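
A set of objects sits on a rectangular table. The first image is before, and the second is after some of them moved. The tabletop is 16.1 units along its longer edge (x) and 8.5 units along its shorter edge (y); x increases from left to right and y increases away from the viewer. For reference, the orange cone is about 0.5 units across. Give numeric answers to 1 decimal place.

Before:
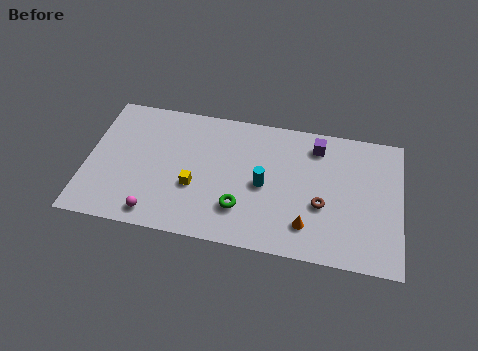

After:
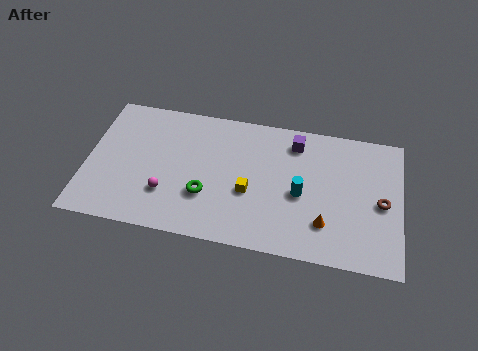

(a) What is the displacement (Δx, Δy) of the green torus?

(-1.8, 0.5)

The green torus started near (8.0, 2.3) and ended near (6.2, 2.8).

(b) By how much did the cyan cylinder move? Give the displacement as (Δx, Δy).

(1.9, -0.2)

From the two frames, the cyan cylinder sits at roughly (9.1, 4.0) before and (11.0, 3.8) after.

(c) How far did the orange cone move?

0.9

From (11.4, 1.9) to (12.3, 2.2), the orange cone covered √(0.9² + 0.3²) ≈ 0.9 units.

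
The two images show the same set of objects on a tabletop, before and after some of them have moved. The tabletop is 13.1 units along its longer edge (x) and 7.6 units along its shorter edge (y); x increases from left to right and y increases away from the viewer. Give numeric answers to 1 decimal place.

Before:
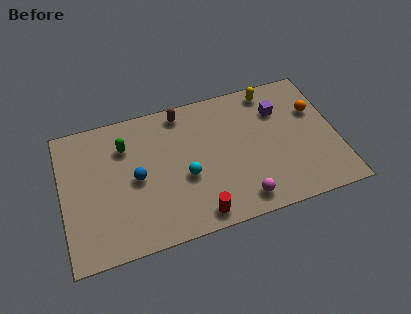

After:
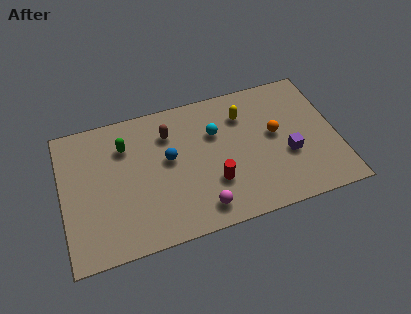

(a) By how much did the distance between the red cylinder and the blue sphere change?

-1.1

They were about 3.9 units apart before and 2.8 after — 1.1 units closer together.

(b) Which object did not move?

the green capsule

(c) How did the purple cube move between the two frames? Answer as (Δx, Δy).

(0.2, -2.6)

The purple cube was at about (10.5, 5.5) and moved to about (10.7, 2.9).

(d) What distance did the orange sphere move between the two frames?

2.2

The orange sphere was near (12.2, 5.0) before and (10.2, 4.2) after, so it travelled √(2.0² + 0.8²) ≈ 2.2 units.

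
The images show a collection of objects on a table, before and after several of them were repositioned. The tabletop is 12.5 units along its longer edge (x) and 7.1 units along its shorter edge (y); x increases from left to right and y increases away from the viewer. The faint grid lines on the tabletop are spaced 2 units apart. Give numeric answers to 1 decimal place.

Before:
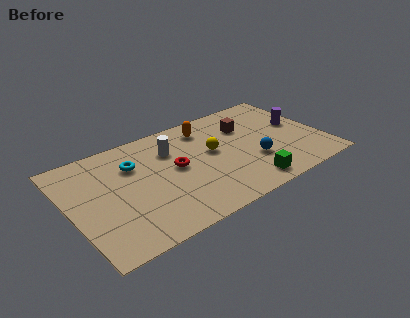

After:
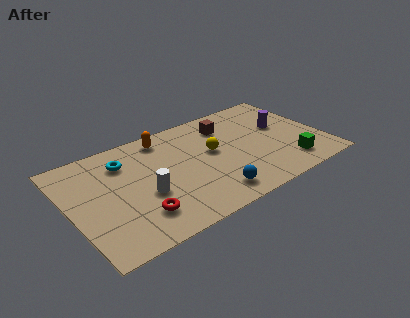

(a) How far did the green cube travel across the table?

2.2

The green cube moved from about (8.3, 1.0) to (10.5, 1.4), a distance of √(2.2² + 0.4²) ≈ 2.2.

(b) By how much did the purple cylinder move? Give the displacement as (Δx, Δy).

(-0.8, 0.2)

From the two frames, the purple cylinder sits at roughly (11.5, 4.0) before and (10.7, 4.2) after.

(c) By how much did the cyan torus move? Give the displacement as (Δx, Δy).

(-0.4, 0.4)

The cyan torus was at about (3.3, 5.0) and moved to about (2.9, 5.4).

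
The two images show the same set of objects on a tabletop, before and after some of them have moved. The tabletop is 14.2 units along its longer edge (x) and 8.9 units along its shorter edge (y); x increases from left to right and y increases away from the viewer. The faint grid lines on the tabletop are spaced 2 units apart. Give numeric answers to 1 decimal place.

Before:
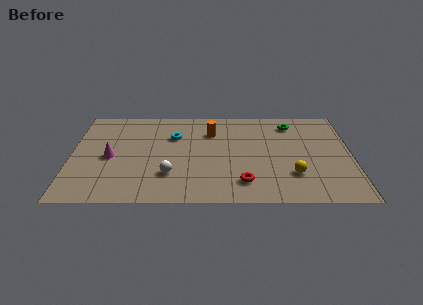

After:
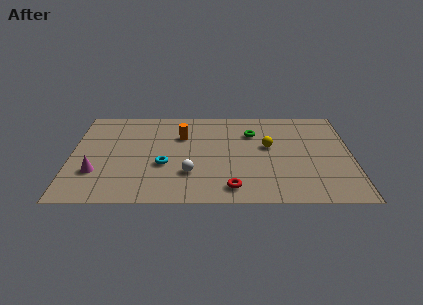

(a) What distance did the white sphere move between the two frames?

1.0

The white sphere moved from about (5.0, 2.5) to (6.0, 2.6), a distance of √(1.0² + 0.1²) ≈ 1.0.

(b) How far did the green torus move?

2.2

The green torus moved from about (11.2, 7.3) to (9.2, 6.4), a distance of √(2.0² + 0.9²) ≈ 2.2.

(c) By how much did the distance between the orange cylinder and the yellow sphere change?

-1.2

They were about 5.7 units apart before and 4.5 after — 1.2 units closer together.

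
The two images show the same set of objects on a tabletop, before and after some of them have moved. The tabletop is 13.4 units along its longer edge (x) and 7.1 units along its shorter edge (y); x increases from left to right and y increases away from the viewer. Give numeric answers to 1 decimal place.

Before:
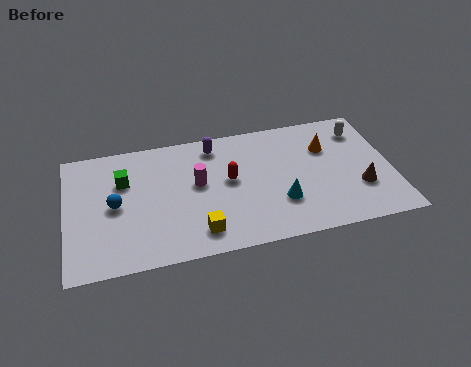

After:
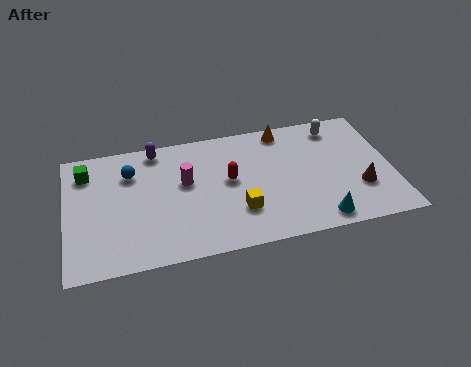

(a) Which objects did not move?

the red capsule and the brown cone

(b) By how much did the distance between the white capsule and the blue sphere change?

-1.9

They were about 10.5 units apart before and 8.6 after — 1.9 units closer together.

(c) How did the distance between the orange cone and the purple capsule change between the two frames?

+0.6

The distance was about 4.7 in the first image and 5.3 in the second, so they moved 0.6 units further apart.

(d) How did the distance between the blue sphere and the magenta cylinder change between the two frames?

-1.0

The distance was about 3.4 in the first image and 2.4 in the second, so they moved 1.0 units closer together.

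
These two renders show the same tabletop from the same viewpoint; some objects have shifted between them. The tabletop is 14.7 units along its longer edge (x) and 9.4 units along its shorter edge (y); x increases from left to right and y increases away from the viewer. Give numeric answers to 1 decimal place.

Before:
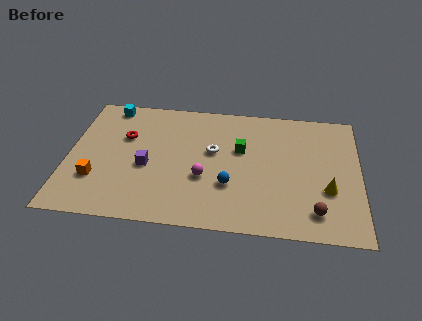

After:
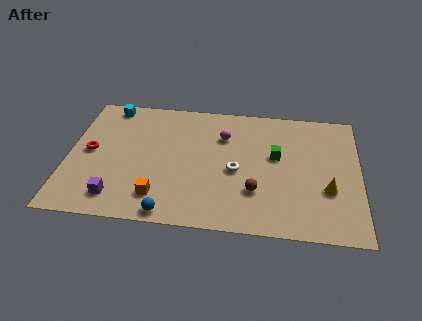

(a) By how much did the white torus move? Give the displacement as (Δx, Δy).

(1.2, -1.3)

The white torus was at about (7.3, 5.5) and moved to about (8.5, 4.2).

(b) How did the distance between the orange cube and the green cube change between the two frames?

-1.0

They were about 7.8 units apart before and 6.8 after — 1.0 units closer together.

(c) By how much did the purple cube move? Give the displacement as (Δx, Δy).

(-1.4, -2.4)

The purple cube started near (4.0, 4.0) and ended near (2.6, 1.6).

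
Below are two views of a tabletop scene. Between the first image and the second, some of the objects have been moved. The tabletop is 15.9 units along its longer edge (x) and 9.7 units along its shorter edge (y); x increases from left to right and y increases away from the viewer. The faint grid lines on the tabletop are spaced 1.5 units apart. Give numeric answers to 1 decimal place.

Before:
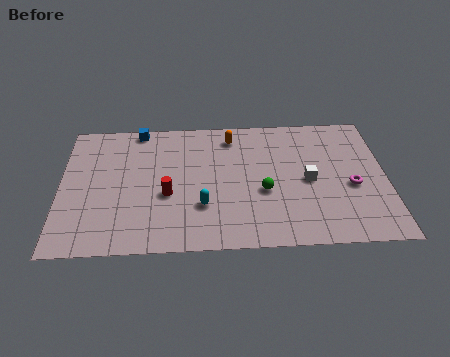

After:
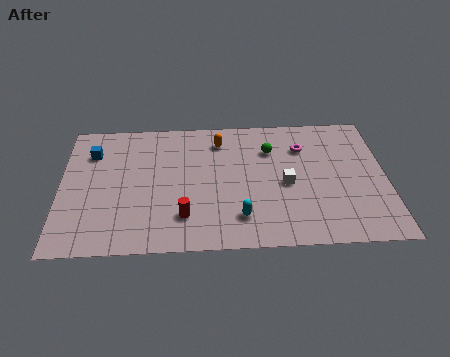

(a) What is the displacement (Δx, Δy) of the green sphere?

(0.4, 3.1)

The green sphere was at about (9.9, 3.9) and moved to about (10.3, 7.0).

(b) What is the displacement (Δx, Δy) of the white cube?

(-1.1, -0.2)

From the two frames, the white cube sits at roughly (12.1, 4.6) before and (11.0, 4.4) after.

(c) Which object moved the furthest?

the magenta torus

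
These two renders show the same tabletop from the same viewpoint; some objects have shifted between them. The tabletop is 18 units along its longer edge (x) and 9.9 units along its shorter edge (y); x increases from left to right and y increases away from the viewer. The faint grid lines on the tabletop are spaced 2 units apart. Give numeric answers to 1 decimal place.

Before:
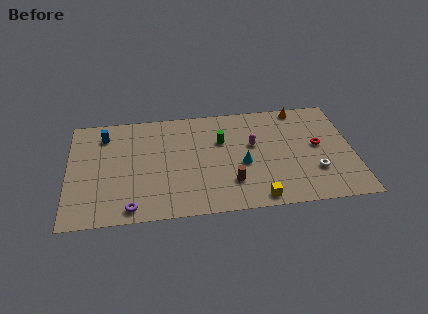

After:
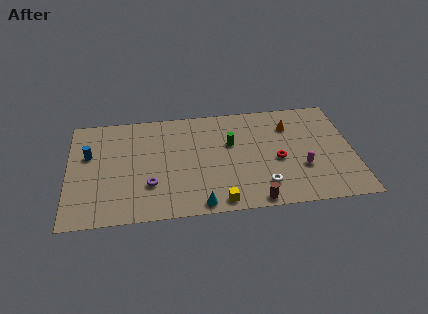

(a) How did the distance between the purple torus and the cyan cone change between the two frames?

-4.0

Before: roughly 7.7 units apart; after: 3.7. That's 4.0 units closer together.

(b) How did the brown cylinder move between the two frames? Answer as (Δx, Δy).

(1.4, -1.8)

From the two frames, the brown cylinder sits at roughly (10.2, 2.6) before and (11.6, 0.8) after.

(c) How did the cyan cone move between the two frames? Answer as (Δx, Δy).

(-2.8, -3.3)

The cyan cone started near (11.0, 4.2) and ended near (8.2, 0.9).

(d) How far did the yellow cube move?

2.4

The yellow cube moved from about (11.8, 1.0) to (9.4, 1.0), a distance of √(2.4² + 0.0²) ≈ 2.4.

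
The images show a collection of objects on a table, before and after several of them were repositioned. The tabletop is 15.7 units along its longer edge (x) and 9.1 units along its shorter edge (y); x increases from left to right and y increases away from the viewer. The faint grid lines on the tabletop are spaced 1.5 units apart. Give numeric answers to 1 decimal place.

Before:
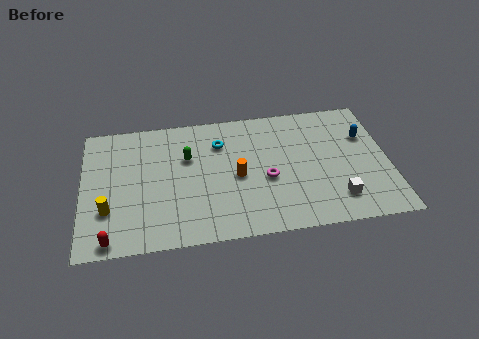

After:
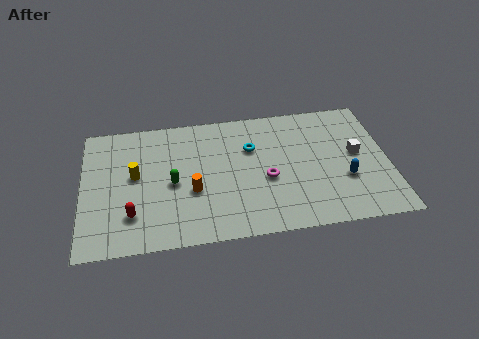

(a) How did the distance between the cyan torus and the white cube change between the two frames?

-2.0

The distance was about 7.5 in the first image and 5.5 in the second, so they moved 2.0 units closer together.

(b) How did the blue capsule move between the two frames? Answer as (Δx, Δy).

(-1.2, -2.9)

The blue capsule started near (14.6, 6.1) and ended near (13.4, 3.2).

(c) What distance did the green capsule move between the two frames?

1.9

The green capsule moved from about (5.4, 5.9) to (4.6, 4.2), a distance of √(0.8² + 1.7²) ≈ 1.9.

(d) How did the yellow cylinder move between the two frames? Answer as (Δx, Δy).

(1.4, 2.2)

The yellow cylinder was at about (1.3, 2.8) and moved to about (2.7, 5.0).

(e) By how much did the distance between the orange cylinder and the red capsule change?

-4.0

They were about 7.3 units apart before and 3.3 after — 4.0 units closer together.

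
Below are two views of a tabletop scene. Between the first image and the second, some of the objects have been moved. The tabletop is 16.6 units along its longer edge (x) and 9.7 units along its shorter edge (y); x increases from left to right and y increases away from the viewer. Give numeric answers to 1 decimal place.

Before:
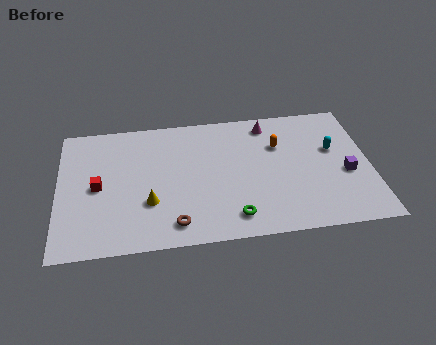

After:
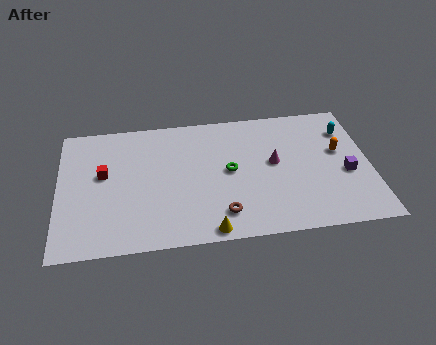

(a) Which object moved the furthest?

the yellow cone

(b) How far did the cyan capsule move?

1.6

The cyan capsule moved from about (14.7, 5.9) to (15.5, 7.3), a distance of √(0.8² + 1.4²) ≈ 1.6.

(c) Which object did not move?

the purple cube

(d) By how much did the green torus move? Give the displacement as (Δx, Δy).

(-0.1, 3.4)

The green torus started near (9.2, 1.6) and ended near (9.1, 5.0).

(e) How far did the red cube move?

0.9

The red cube was near (2.1, 4.7) before and (2.4, 5.6) after, so it travelled √(0.3² + 0.9²) ≈ 0.9 units.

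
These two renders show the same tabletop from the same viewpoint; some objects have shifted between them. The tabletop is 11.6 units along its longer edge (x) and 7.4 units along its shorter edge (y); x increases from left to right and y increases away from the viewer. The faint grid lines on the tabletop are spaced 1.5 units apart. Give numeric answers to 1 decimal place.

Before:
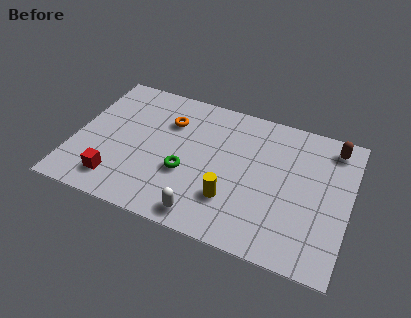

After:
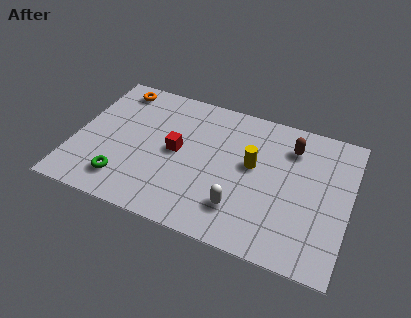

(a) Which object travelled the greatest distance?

the red cube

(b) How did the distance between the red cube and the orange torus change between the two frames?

-0.4

Before: roughly 4.3 units apart; after: 3.9. That's 0.4 units closer together.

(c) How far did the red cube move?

3.3

The red cube moved from about (2.0, 1.4) to (4.3, 3.8), a distance of √(2.3² + 2.4²) ≈ 3.3.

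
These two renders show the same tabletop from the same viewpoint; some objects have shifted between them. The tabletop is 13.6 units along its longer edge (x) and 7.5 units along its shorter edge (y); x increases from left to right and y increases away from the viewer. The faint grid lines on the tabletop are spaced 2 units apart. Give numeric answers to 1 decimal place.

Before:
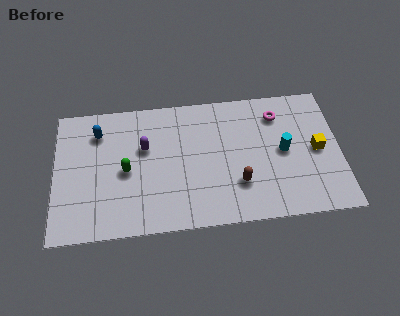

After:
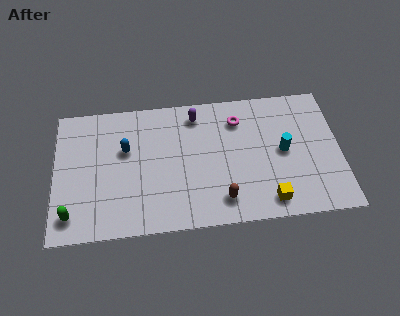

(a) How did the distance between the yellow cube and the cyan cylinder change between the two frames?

+1.2

The distance was about 1.6 in the first image and 2.8 in the second, so they moved 1.2 units further apart.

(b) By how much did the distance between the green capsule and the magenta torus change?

+1.5

Before: roughly 7.7 units apart; after: 9.2. That's 1.5 units further apart.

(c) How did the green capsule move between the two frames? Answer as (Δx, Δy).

(-2.6, -2.2)

From the two frames, the green capsule sits at roughly (3.4, 3.5) before and (0.8, 1.3) after.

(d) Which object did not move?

the cyan cylinder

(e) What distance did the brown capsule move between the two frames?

1.1

From (8.7, 2.2) to (7.9, 1.4), the brown capsule covered √(0.8² + 0.8²) ≈ 1.1 units.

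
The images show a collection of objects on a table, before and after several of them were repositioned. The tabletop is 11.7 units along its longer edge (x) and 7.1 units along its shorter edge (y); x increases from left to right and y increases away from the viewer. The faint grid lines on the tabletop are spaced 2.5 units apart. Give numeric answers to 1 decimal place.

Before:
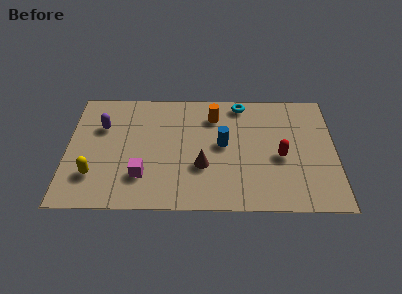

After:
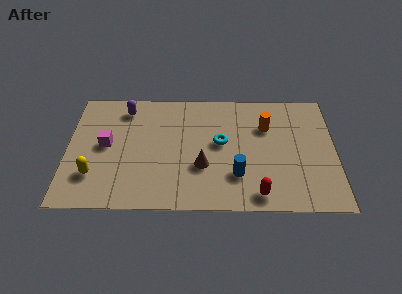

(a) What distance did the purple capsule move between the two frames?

1.5

From (1.5, 4.8) to (2.5, 5.9), the purple capsule covered √(1.0² + 1.1²) ≈ 1.5 units.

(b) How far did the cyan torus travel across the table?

2.6

The cyan torus was near (7.6, 6.3) before and (6.7, 3.9) after, so it travelled √(0.9² + 2.4²) ≈ 2.6 units.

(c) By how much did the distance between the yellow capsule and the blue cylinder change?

+0.3

Before: roughly 5.9 units apart; after: 6.2. That's 0.3 units further apart.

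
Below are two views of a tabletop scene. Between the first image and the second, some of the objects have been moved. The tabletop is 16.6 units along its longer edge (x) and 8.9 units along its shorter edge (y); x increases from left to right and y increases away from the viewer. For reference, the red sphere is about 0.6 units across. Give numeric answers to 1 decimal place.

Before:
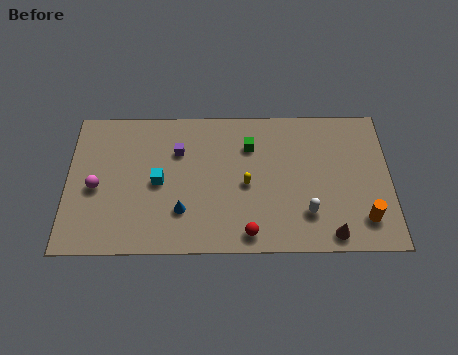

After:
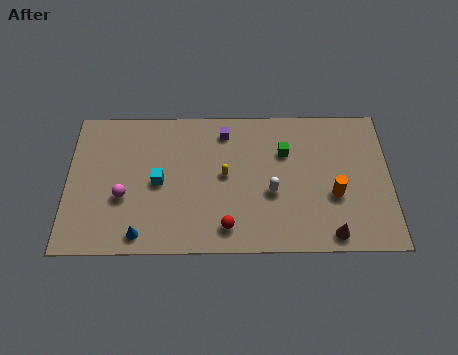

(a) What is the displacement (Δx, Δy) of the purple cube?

(2.4, 1.2)

The purple cube started near (5.7, 6.2) and ended near (8.1, 7.4).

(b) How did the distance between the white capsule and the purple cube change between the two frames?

-3.2

They were about 7.7 units apart before and 4.5 after — 3.2 units closer together.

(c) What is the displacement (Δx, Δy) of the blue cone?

(-2.1, -1.4)

From the two frames, the blue cone sits at roughly (5.9, 2.5) before and (3.8, 1.1) after.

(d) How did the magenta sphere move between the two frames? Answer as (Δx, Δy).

(1.4, -0.6)

The magenta sphere was at about (1.5, 4.0) and moved to about (2.9, 3.4).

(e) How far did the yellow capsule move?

1.3

From (9.2, 4.1) to (8.1, 4.7), the yellow capsule covered √(1.1² + 0.6²) ≈ 1.3 units.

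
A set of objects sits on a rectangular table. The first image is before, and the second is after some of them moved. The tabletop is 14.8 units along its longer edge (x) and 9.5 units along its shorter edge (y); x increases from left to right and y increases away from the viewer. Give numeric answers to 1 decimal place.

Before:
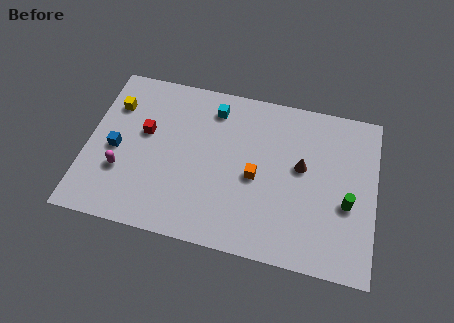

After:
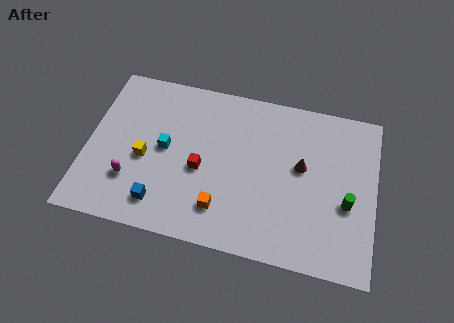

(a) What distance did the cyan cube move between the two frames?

3.7

From (6.3, 7.8) to (4.0, 4.9), the cyan cube covered √(2.3² + 2.9²) ≈ 3.7 units.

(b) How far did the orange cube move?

2.7

From (8.7, 4.3) to (7.1, 2.1), the orange cube covered √(1.6² + 2.2²) ≈ 2.7 units.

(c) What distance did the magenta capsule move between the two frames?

0.6

From (1.9, 3.1) to (2.4, 2.7), the magenta capsule covered √(0.5² + 0.4²) ≈ 0.6 units.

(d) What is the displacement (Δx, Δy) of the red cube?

(3.0, -1.5)

The red cube was at about (2.9, 5.6) and moved to about (5.9, 4.1).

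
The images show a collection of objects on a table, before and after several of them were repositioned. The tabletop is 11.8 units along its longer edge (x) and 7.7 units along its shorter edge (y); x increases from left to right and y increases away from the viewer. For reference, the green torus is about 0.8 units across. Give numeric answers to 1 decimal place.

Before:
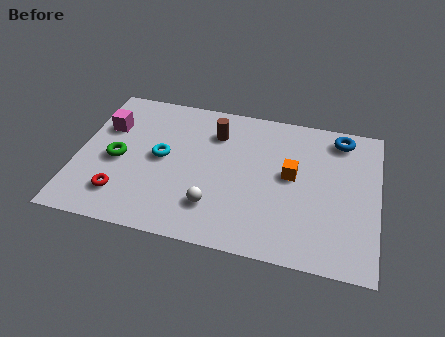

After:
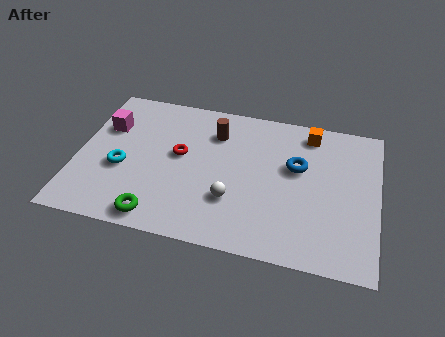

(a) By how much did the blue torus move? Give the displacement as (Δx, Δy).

(-1.6, -1.9)

The blue torus was at about (10.2, 6.6) and moved to about (8.6, 4.7).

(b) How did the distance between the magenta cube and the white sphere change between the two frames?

+0.3

Before: roughly 5.6 units apart; after: 5.9. That's 0.3 units further apart.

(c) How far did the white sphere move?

0.9

The white sphere moved from about (5.5, 1.9) to (6.2, 2.4), a distance of √(0.7² + 0.5²) ≈ 0.9.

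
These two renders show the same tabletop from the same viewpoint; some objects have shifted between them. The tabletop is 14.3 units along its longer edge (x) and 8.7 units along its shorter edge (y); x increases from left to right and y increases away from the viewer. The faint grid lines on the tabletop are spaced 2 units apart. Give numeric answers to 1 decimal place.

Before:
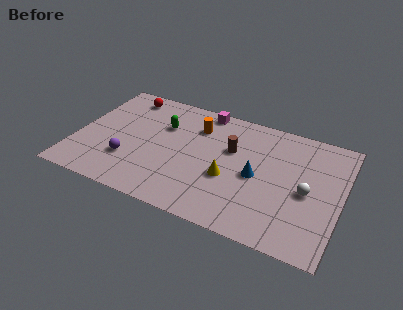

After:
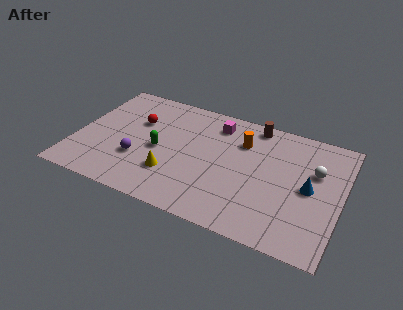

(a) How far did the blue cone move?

2.8

From (9.8, 4.1) to (12.6, 4.3), the blue cone covered √(2.8² + 0.2²) ≈ 2.8 units.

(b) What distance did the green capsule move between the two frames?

1.9

From (4.5, 5.9) to (4.5, 4.0), the green capsule covered √(0.0² + 1.9²) ≈ 1.9 units.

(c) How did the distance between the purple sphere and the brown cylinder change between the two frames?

+1.6

The distance was about 6.0 in the first image and 7.6 in the second, so they moved 1.6 units further apart.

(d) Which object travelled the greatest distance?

the yellow cone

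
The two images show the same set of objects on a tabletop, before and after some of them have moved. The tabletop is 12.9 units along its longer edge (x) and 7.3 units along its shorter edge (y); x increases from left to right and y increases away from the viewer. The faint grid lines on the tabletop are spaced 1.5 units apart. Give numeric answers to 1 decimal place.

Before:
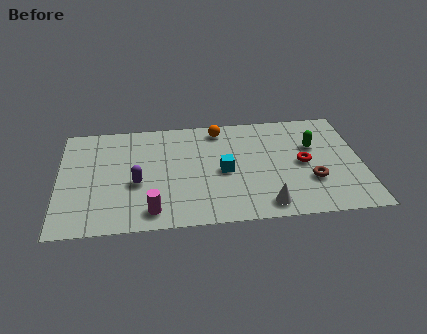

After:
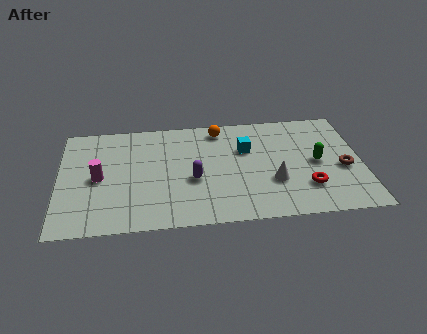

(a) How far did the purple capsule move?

2.4

The purple capsule was near (3.3, 3.0) before and (5.7, 3.0) after, so it travelled √(2.4² + 0.0²) ≈ 2.4 units.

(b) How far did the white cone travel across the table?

1.6

The white cone was near (8.7, 1.0) before and (9.1, 2.5) after, so it travelled √(0.4² + 1.5²) ≈ 1.6 units.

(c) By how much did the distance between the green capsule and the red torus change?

+0.5

They were about 1.2 units apart before and 1.7 after — 0.5 units further apart.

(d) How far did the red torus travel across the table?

1.6

From (10.4, 3.6) to (10.5, 2.0), the red torus covered √(0.1² + 1.6²) ≈ 1.6 units.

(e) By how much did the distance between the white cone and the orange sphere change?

-1.2

Before: roughly 5.6 units apart; after: 4.4. That's 1.2 units closer together.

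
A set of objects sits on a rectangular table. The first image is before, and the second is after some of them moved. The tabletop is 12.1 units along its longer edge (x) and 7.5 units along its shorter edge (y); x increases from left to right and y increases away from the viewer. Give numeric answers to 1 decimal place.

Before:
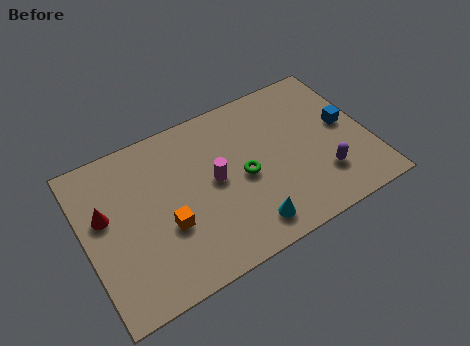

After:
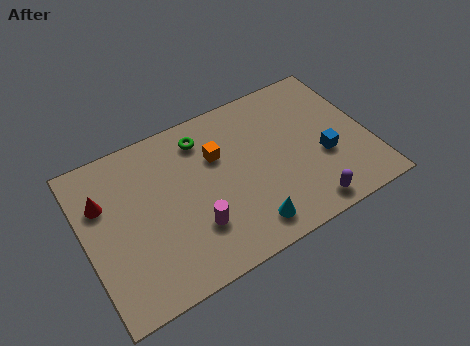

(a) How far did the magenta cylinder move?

2.0

From (5.5, 3.9) to (4.4, 2.2), the magenta cylinder covered √(1.1² + 1.7²) ≈ 2.0 units.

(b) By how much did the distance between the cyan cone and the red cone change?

+0.3

They were about 6.5 units apart before and 6.8 after — 0.3 units further apart.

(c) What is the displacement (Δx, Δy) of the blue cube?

(-1.1, -1.1)

From the two frames, the blue cube sits at roughly (11.2, 4.0) before and (10.1, 2.9) after.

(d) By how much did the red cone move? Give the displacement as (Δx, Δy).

(0.0, 0.6)

The red cone started near (0.9, 4.5) and ended near (0.9, 5.1).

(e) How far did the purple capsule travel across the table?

1.4

The purple capsule was near (9.9, 2.0) before and (9.0, 0.9) after, so it travelled √(0.9² + 1.1²) ≈ 1.4 units.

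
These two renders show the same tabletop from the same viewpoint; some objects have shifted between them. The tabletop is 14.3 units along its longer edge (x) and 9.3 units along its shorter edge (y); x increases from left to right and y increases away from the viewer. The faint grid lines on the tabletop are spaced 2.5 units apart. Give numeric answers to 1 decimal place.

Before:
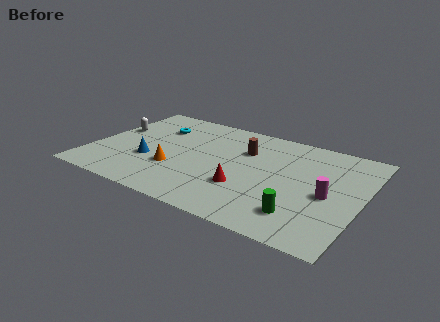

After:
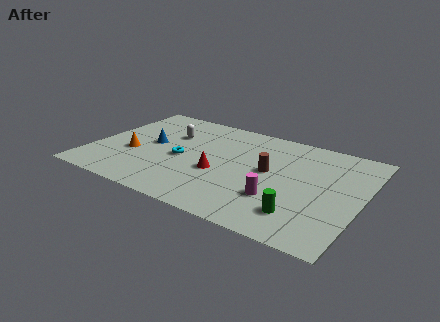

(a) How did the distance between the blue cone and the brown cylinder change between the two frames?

+0.8

The distance was about 5.6 in the first image and 6.4 in the second, so they moved 0.8 units further apart.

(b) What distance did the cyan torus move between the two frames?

3.1

The cyan torus moved from about (3.0, 6.7) to (4.8, 4.2), a distance of √(1.8² + 2.5²) ≈ 3.1.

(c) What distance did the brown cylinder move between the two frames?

2.1

The brown cylinder moved from about (7.9, 6.4) to (9.4, 5.0), a distance of √(1.5² + 1.4²) ≈ 2.1.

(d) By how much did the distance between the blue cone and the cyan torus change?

-1.5

Before: roughly 3.4 units apart; after: 1.9. That's 1.5 units closer together.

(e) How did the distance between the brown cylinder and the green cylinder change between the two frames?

-2.0

They were about 5.7 units apart before and 3.7 after — 2.0 units closer together.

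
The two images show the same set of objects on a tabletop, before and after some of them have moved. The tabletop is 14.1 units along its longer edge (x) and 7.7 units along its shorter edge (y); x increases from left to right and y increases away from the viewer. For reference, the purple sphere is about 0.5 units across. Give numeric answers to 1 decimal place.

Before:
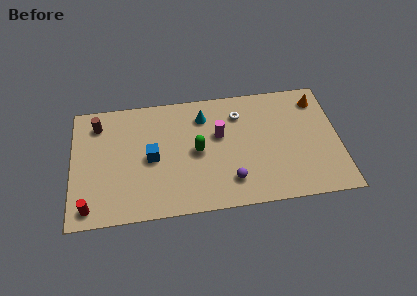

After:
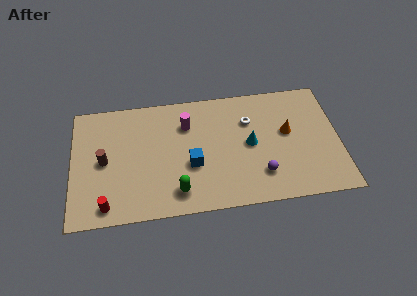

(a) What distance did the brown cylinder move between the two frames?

2.4

The brown cylinder moved from about (1.4, 6.2) to (1.7, 3.8), a distance of √(0.3² + 2.4²) ≈ 2.4.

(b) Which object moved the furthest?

the cyan cone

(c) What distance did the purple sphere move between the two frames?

1.6

From (8.3, 1.7) to (9.9, 1.9), the purple sphere covered √(1.6² + 0.2²) ≈ 1.6 units.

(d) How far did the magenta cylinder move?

1.9

The magenta cylinder moved from about (7.8, 4.7) to (6.1, 5.6), a distance of √(1.7² + 0.9²) ≈ 1.9.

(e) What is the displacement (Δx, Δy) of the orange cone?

(-1.7, -1.9)

From the two frames, the orange cone sits at roughly (13.1, 6.3) before and (11.4, 4.4) after.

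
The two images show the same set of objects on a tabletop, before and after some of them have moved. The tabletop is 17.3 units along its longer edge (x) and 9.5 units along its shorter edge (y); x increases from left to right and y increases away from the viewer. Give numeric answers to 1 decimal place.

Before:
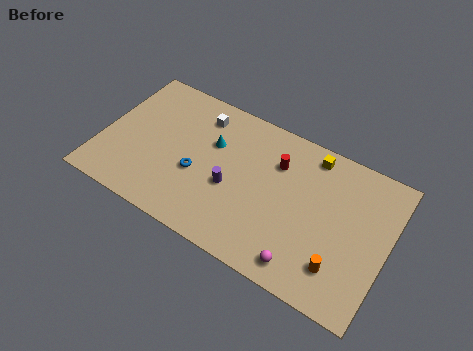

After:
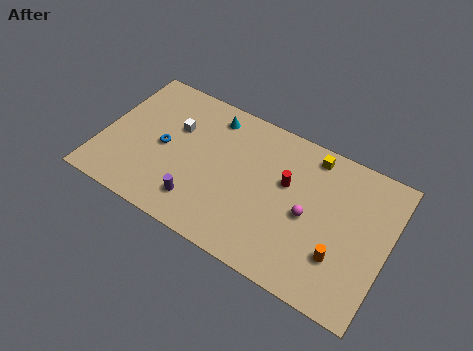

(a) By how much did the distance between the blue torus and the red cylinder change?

+2.1

Before: roughly 5.4 units apart; after: 7.5. That's 2.1 units further apart.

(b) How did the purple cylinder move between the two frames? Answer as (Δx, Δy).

(-1.7, -1.9)

From the two frames, the purple cylinder sits at roughly (8.0, 3.9) before and (6.3, 2.0) after.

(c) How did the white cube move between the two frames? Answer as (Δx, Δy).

(-1.3, -1.5)

From the two frames, the white cube sits at roughly (5.5, 7.7) before and (4.2, 6.2) after.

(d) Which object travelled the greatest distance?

the magenta sphere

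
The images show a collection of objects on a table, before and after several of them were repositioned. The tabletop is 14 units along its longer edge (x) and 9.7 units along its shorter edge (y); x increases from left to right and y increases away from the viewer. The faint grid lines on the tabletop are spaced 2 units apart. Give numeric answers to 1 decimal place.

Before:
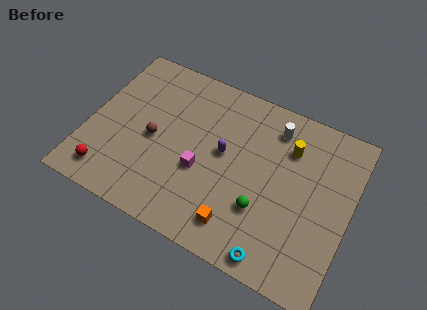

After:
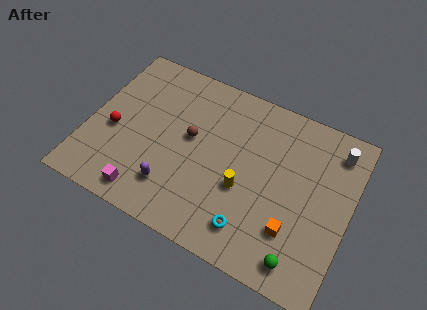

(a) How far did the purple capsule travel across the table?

3.9

The purple capsule was near (7.2, 5.3) before and (4.9, 2.2) after, so it travelled √(2.3² + 3.1²) ≈ 3.9 units.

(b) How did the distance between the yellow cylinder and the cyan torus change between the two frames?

-4.1

The distance was about 6.2 in the first image and 2.1 in the second, so they moved 4.1 units closer together.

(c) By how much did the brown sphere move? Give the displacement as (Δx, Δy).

(1.9, 0.9)

From the two frames, the brown sphere sits at roughly (3.5, 4.5) before and (5.4, 5.4) after.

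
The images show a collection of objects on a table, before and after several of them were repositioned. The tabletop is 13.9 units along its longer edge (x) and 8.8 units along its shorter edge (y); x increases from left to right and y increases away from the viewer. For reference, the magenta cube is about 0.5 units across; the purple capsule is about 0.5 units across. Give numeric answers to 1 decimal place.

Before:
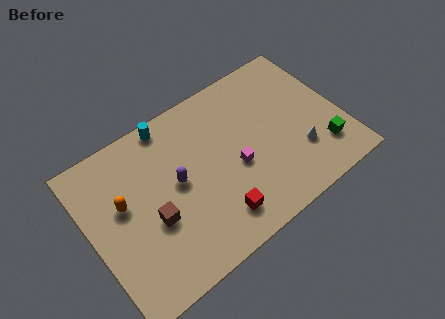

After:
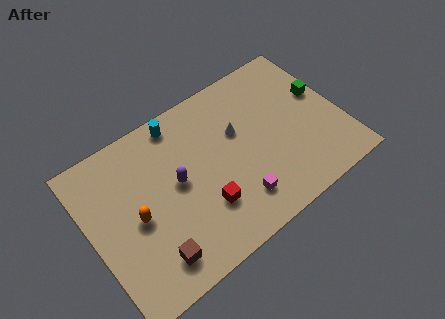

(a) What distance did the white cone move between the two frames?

4.1

The white cone moved from about (11.3, 2.6) to (8.4, 5.5), a distance of √(2.9² + 2.9²) ≈ 4.1.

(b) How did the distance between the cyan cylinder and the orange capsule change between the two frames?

+0.6

The distance was about 4.2 in the first image and 4.8 in the second, so they moved 0.6 units further apart.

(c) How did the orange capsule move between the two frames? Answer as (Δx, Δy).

(0.5, -1.1)

The orange capsule was at about (1.9, 5.2) and moved to about (2.4, 4.1).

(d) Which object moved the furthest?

the white cone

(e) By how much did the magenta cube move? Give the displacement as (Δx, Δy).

(-0.3, -1.8)

From the two frames, the magenta cube sits at roughly (7.9, 3.7) before and (7.6, 1.9) after.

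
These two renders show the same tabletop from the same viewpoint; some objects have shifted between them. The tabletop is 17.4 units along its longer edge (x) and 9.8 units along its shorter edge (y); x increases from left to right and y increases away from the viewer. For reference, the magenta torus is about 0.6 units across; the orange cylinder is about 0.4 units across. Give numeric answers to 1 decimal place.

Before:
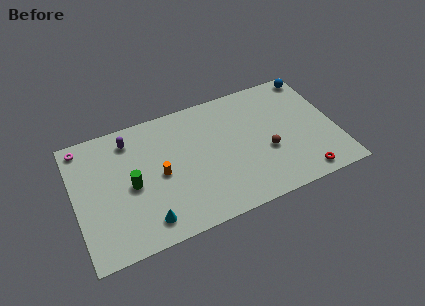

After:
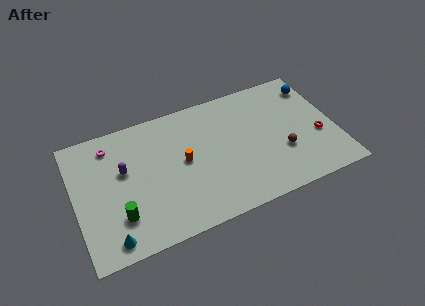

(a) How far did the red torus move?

3.0

The red torus was near (14.8, 1.1) before and (16.2, 3.8) after, so it travelled √(1.4² + 2.7²) ≈ 3.0 units.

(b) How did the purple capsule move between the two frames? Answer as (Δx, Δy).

(-0.6, -2.2)

The purple capsule was at about (3.9, 8.1) and moved to about (3.3, 5.9).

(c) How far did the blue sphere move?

0.9

From (16.5, 8.8) to (16.5, 7.9), the blue sphere covered √(0.0² + 0.9²) ≈ 0.9 units.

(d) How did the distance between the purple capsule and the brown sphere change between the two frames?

+0.9

The distance was about 9.8 in the first image and 10.7 in the second, so they moved 0.9 units further apart.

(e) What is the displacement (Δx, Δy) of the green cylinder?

(-1.0, -2.0)

The green cylinder started near (3.7, 4.6) and ended near (2.7, 2.6).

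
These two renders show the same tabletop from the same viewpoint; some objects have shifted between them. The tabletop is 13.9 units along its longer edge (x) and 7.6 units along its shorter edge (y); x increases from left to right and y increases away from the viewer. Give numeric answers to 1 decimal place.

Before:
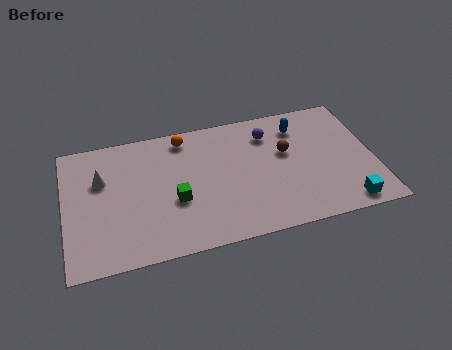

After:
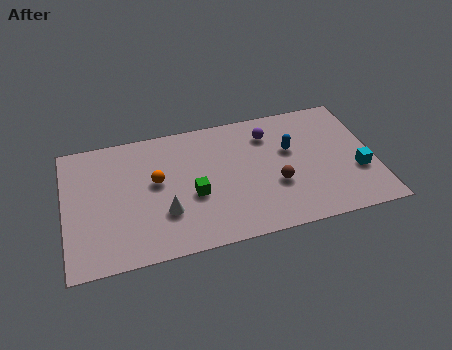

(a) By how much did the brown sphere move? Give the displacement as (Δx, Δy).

(-0.6, -1.8)

The brown sphere started near (10.0, 4.6) and ended near (9.4, 2.8).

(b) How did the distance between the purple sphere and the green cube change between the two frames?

-0.7

They were about 5.3 units apart before and 4.6 after — 0.7 units closer together.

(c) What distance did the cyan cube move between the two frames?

1.9

From (12.4, 0.9) to (13.1, 2.7), the cyan cube covered √(0.7² + 1.8²) ≈ 1.9 units.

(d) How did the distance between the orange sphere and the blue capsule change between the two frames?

+0.9

The distance was about 5.2 in the first image and 6.1 in the second, so they moved 0.9 units further apart.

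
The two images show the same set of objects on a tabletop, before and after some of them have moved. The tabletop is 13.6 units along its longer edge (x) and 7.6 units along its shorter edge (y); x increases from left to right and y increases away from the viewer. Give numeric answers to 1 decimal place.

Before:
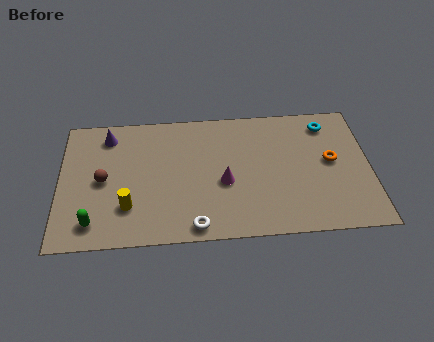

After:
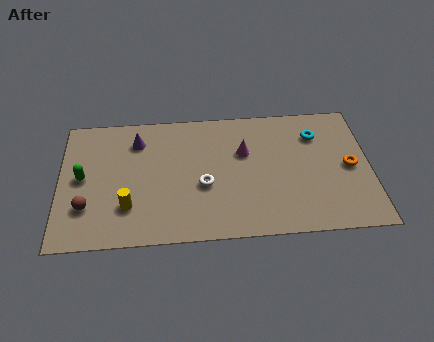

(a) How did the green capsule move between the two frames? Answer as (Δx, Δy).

(-0.5, 2.6)

The green capsule started near (1.5, 1.3) and ended near (1.0, 3.9).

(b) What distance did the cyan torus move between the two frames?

0.8

The cyan torus moved from about (11.8, 6.3) to (11.3, 5.7), a distance of √(0.5² + 0.6²) ≈ 0.8.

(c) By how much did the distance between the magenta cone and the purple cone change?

-1.2

The distance was about 6.0 in the first image and 4.8 in the second, so they moved 1.2 units closer together.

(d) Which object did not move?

the yellow cylinder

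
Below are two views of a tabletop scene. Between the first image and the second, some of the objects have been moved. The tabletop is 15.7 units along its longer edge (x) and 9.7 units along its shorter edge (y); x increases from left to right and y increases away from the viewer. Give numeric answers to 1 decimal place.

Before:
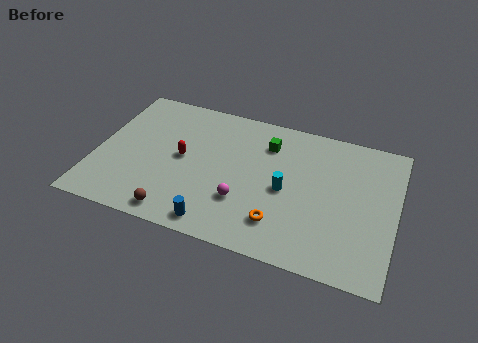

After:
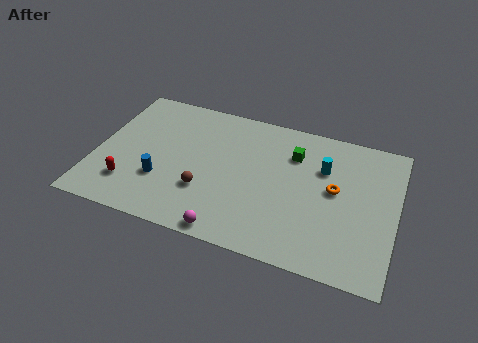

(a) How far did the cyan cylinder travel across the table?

2.8

The cyan cylinder moved from about (10.0, 4.5) to (11.8, 6.6), a distance of √(1.8² + 2.1²) ≈ 2.8.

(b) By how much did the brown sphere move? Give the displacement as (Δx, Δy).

(1.3, 2.0)

The brown sphere started near (4.6, 1.1) and ended near (5.9, 3.1).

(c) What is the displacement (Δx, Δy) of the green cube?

(1.4, -0.3)

The green cube was at about (8.8, 7.4) and moved to about (10.2, 7.1).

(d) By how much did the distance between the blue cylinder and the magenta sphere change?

+2.2

They were about 2.2 units apart before and 4.4 after — 2.2 units further apart.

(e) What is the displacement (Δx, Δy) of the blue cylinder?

(-3.1, 2.0)

From the two frames, the blue cylinder sits at roughly (6.7, 1.1) before and (3.6, 3.1) after.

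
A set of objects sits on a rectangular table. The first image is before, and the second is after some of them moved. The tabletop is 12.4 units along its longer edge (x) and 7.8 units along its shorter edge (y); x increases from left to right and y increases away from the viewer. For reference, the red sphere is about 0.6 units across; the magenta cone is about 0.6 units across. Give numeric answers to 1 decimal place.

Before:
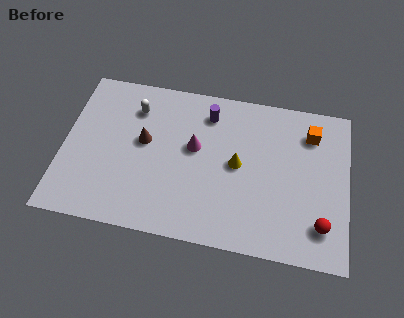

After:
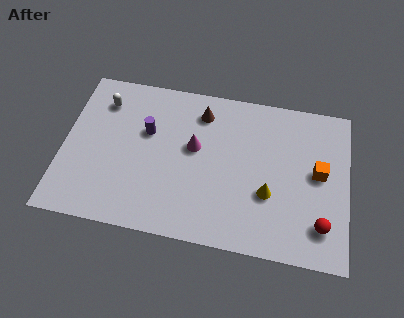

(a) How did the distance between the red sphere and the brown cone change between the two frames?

-1.2

They were about 8.3 units apart before and 7.1 after — 1.2 units closer together.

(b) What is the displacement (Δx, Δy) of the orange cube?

(0.4, -1.9)

The orange cube was at about (10.7, 6.1) and moved to about (11.1, 4.2).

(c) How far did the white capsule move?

1.4

From (3.0, 6.0) to (1.6, 6.1), the white capsule covered √(1.4² + 0.1²) ≈ 1.4 units.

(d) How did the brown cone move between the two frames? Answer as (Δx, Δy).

(2.4, 1.9)

From the two frames, the brown cone sits at roughly (3.5, 4.4) before and (5.9, 6.3) after.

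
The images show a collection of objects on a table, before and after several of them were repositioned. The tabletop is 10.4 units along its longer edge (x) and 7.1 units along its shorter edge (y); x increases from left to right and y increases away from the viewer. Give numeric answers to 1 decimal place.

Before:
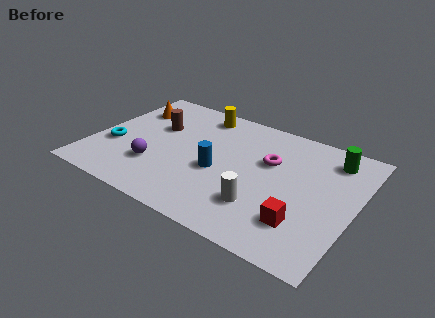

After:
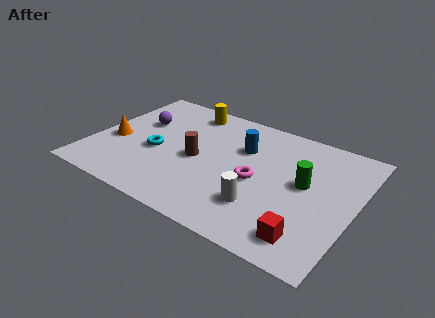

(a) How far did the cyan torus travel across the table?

1.7

The cyan torus was near (0.9, 2.6) before and (2.6, 3.0) after, so it travelled √(1.7² + 0.4²) ≈ 1.7 units.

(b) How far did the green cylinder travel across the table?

2.1

From (9.2, 5.8) to (8.4, 3.9), the green cylinder covered √(0.8² + 1.9²) ≈ 2.1 units.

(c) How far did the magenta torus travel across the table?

1.3

The magenta torus was near (6.9, 4.5) before and (6.6, 3.2) after, so it travelled √(0.3² + 1.3²) ≈ 1.3 units.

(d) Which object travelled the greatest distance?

the purple sphere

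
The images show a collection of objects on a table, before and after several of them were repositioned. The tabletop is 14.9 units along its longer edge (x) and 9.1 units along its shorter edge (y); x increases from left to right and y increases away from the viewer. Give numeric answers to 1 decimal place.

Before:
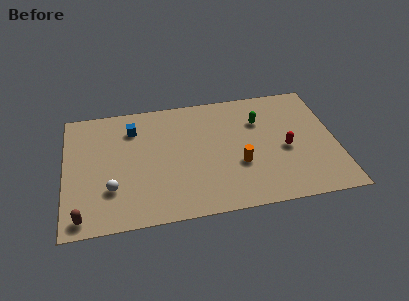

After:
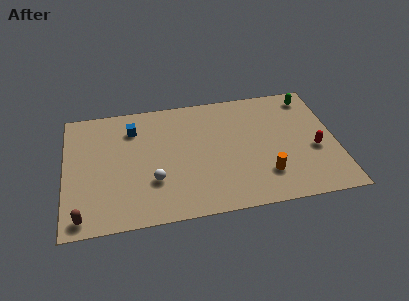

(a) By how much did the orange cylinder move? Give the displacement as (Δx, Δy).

(1.4, -1.0)

The orange cylinder started near (9.5, 3.3) and ended near (10.9, 2.3).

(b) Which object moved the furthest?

the green capsule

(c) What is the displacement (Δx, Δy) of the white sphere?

(2.3, 0.2)

From the two frames, the white sphere sits at roughly (2.5, 2.7) before and (4.8, 2.9) after.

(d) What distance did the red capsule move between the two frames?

1.6

The red capsule moved from about (12.1, 4.0) to (13.7, 3.7), a distance of √(1.6² + 0.3²) ≈ 1.6.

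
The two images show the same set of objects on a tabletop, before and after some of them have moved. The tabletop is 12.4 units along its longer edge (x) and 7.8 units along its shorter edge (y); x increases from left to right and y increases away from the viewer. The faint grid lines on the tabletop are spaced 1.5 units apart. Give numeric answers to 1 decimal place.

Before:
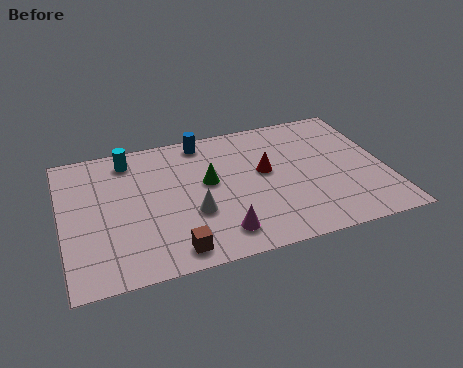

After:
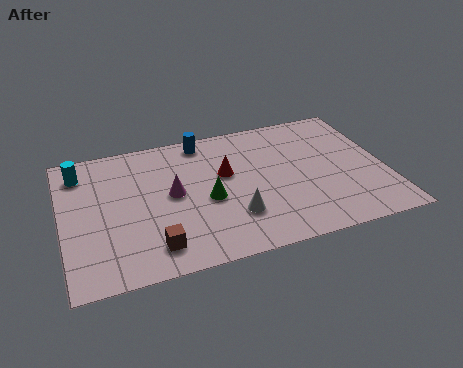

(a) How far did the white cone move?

1.6

The white cone moved from about (4.9, 2.8) to (6.4, 2.2), a distance of √(1.5² + 0.6²) ≈ 1.6.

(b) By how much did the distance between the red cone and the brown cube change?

-0.6

They were about 5.1 units apart before and 4.5 after — 0.6 units closer together.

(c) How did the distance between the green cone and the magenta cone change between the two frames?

-1.5

The distance was about 3.0 in the first image and 1.5 in the second, so they moved 1.5 units closer together.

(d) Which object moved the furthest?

the magenta cone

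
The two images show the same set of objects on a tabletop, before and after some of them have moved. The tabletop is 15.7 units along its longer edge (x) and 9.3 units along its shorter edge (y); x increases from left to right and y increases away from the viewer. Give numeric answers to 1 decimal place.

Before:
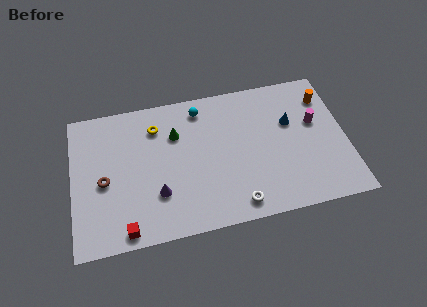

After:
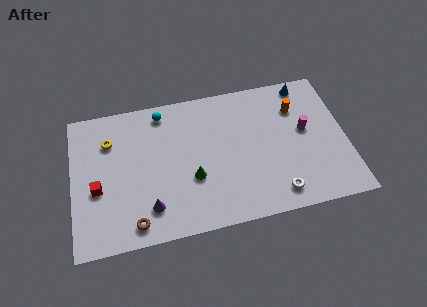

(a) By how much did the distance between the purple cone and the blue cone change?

+2.8

They were about 8.4 units apart before and 11.2 after — 2.8 units further apart.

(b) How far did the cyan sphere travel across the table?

2.2

From (7.5, 7.9) to (5.3, 8.1), the cyan sphere covered √(2.2² + 0.2²) ≈ 2.2 units.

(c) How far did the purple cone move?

0.9

The purple cone moved from about (4.8, 2.8) to (4.3, 2.0), a distance of √(0.5² + 0.8²) ≈ 0.9.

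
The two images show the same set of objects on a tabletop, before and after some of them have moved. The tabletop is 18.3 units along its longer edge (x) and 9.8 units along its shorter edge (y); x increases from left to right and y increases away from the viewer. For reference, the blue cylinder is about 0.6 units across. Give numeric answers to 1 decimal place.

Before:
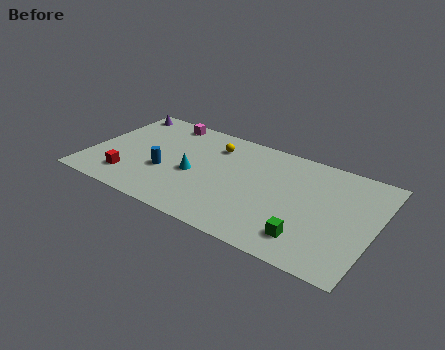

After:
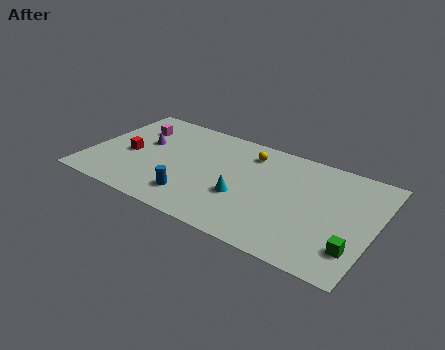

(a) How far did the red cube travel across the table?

2.3

From (2.9, 2.1) to (2.5, 4.4), the red cube covered √(0.4² + 2.3²) ≈ 2.3 units.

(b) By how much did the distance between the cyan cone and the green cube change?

-0.7

Before: roughly 8.0 units apart; after: 7.3. That's 0.7 units closer together.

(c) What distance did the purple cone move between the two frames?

3.4

The purple cone was near (1.1, 8.6) before and (3.2, 5.9) after, so it travelled √(2.1² + 2.7²) ≈ 3.4 units.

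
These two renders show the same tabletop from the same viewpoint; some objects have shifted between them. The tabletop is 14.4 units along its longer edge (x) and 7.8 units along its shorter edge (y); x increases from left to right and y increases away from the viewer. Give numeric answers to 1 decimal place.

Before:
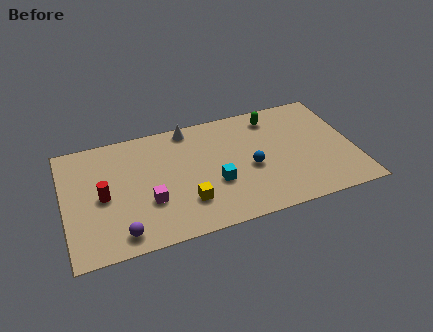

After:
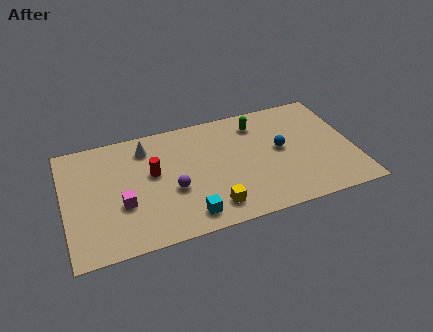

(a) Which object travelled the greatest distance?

the purple sphere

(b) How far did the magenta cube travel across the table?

1.3

From (4.1, 2.7) to (2.8, 2.9), the magenta cube covered √(1.3² + 0.2²) ≈ 1.3 units.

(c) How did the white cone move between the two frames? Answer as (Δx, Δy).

(-2.2, -0.7)

The white cone was at about (6.4, 7.0) and moved to about (4.2, 6.3).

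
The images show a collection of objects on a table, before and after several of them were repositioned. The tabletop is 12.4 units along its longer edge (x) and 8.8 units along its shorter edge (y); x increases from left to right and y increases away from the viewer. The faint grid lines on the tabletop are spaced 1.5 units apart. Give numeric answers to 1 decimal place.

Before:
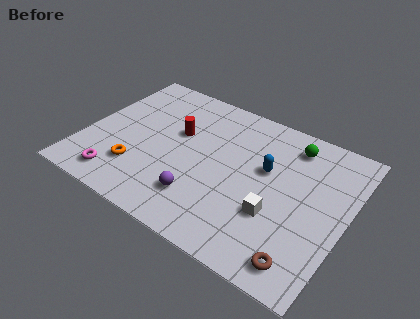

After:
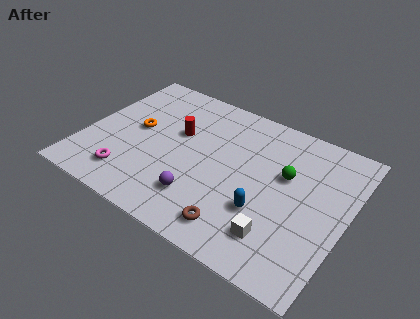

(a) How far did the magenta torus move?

0.6

The magenta torus moved from about (2.1, 1.3) to (2.5, 1.7), a distance of √(0.4² + 0.4²) ≈ 0.6.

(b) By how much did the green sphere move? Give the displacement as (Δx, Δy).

(0.0, -1.9)

The green sphere started near (9.4, 7.3) and ended near (9.4, 5.4).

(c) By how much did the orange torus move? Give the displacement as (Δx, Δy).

(-0.5, 2.4)

The orange torus was at about (2.8, 2.3) and moved to about (2.3, 4.7).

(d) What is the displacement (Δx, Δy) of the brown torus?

(-3.1, 0.2)

The brown torus started near (10.9, 1.2) and ended near (7.8, 1.4).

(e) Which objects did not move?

the red cylinder and the purple sphere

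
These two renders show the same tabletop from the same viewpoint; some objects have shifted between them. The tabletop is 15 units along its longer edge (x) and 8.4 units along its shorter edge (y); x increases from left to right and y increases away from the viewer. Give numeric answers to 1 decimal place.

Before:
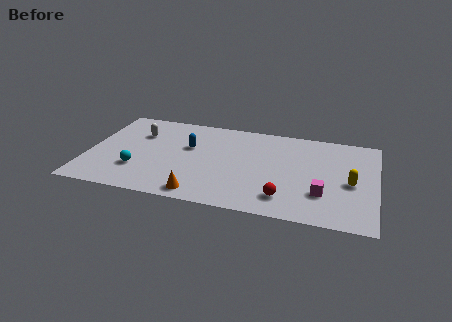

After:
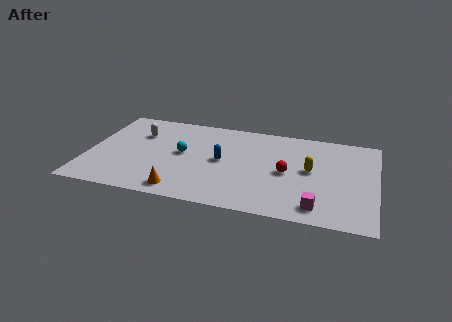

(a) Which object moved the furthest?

the cyan sphere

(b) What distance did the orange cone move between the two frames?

1.0

The orange cone moved from about (6.1, 1.0) to (5.1, 1.1), a distance of √(1.0² + 0.1²) ≈ 1.0.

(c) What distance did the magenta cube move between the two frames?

1.2

The magenta cube was near (12.3, 2.5) before and (12.1, 1.3) after, so it travelled √(0.2² + 1.2²) ≈ 1.2 units.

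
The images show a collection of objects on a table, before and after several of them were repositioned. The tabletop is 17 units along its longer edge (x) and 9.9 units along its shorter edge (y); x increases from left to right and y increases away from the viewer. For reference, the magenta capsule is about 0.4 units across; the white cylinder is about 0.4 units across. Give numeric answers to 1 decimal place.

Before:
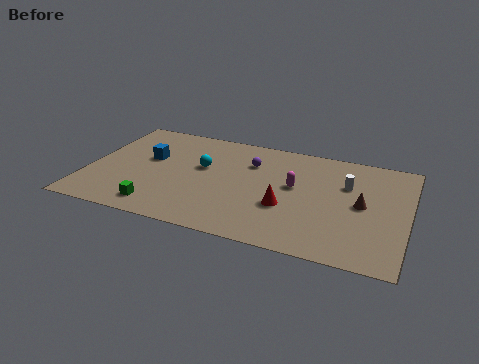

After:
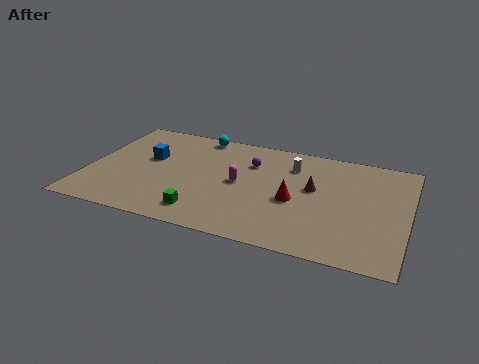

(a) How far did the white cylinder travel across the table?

3.1

From (13.7, 6.6) to (10.7, 7.5), the white cylinder covered √(3.0² + 0.9²) ≈ 3.1 units.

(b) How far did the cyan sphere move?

3.1

The cyan sphere was near (6.0, 5.9) before and (5.5, 9.0) after, so it travelled √(0.5² + 3.1²) ≈ 3.1 units.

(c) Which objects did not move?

the purple sphere and the blue cube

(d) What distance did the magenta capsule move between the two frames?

3.0

The magenta capsule moved from about (11.0, 5.6) to (8.1, 5.0), a distance of √(2.9² + 0.6²) ≈ 3.0.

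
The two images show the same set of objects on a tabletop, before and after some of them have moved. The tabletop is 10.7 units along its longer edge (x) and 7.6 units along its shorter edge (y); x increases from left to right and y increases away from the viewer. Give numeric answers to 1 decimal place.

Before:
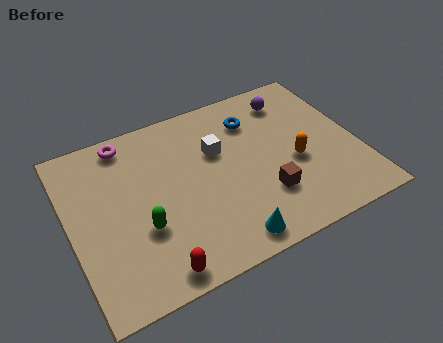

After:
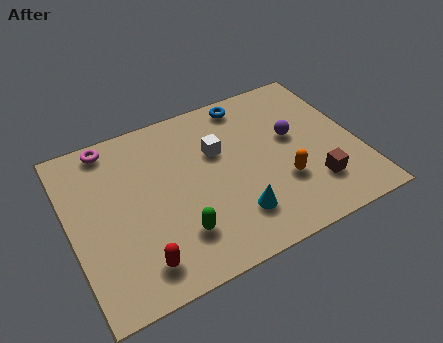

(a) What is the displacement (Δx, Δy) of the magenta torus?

(-0.6, 0.1)

The magenta torus was at about (2.4, 6.7) and moved to about (1.8, 6.8).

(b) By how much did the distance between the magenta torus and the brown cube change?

+2.1

The distance was about 6.4 in the first image and 8.5 in the second, so they moved 2.1 units further apart.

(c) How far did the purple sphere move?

1.8

The purple sphere moved from about (8.6, 6.2) to (8.4, 4.4), a distance of √(0.2² + 1.8²) ≈ 1.8.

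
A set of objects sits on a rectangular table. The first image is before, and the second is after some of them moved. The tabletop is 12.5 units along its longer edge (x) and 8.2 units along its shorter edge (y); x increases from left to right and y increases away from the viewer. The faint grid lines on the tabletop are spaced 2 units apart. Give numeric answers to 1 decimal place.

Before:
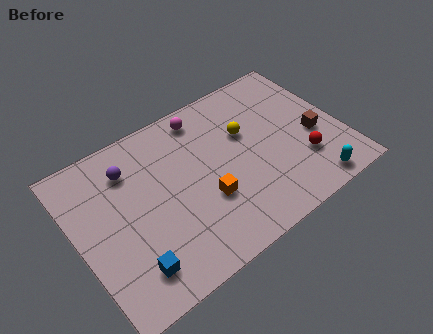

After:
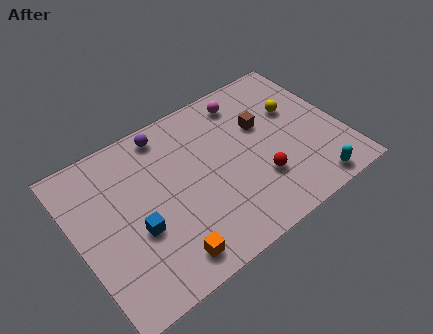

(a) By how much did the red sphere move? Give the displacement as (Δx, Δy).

(-2.1, 0.1)

From the two frames, the red sphere sits at roughly (10.4, 2.4) before and (8.3, 2.5) after.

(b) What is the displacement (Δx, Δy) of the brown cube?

(-2.2, 1.8)

The brown cube was at about (11.2, 3.4) and moved to about (9.0, 5.2).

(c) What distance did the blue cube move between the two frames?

1.7

The blue cube moved from about (2.0, 1.6) to (2.6, 3.2), a distance of √(0.6² + 1.6²) ≈ 1.7.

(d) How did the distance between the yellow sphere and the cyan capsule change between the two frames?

-0.6

Before: roughly 4.9 units apart; after: 4.3. That's 0.6 units closer together.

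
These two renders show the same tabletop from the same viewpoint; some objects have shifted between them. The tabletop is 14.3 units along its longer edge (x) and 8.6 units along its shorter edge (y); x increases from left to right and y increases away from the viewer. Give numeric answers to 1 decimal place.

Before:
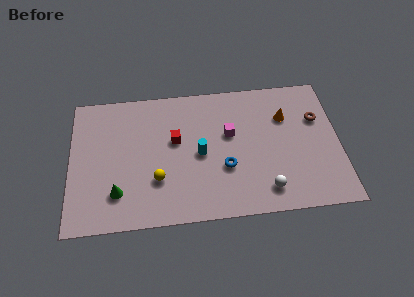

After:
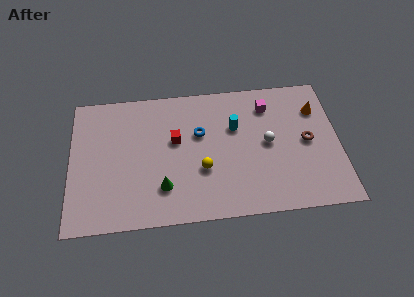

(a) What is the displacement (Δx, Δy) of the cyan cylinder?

(1.9, 1.5)

From the two frames, the cyan cylinder sits at roughly (6.9, 4.1) before and (8.8, 5.6) after.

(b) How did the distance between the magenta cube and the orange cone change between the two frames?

-0.5

The distance was about 3.1 in the first image and 2.6 in the second, so they moved 0.5 units closer together.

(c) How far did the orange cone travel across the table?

1.7

The orange cone moved from about (11.5, 6.0) to (13.2, 6.3), a distance of √(1.7² + 0.3²) ≈ 1.7.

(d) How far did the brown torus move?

1.5

The brown torus was near (13.2, 5.7) before and (12.6, 4.3) after, so it travelled √(0.6² + 1.4²) ≈ 1.5 units.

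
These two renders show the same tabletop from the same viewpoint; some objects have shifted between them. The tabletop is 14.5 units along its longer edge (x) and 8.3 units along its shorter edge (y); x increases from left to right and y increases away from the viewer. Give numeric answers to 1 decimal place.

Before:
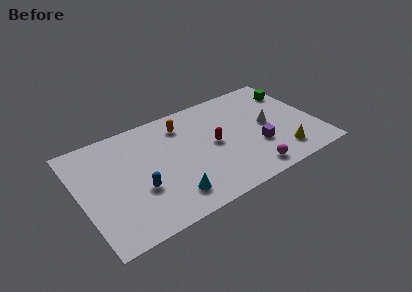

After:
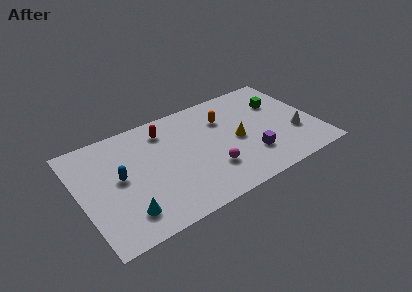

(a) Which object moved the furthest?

the red capsule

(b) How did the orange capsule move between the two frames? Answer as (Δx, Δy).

(2.5, -0.7)

From the two frames, the orange capsule sits at roughly (6.6, 6.6) before and (9.1, 5.9) after.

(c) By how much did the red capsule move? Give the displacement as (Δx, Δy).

(-2.7, 2.5)

The red capsule started near (8.2, 4.2) and ended near (5.5, 6.7).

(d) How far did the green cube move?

1.2

From (13.6, 6.3) to (12.6, 5.7), the green cube covered √(1.0² + 0.6²) ≈ 1.2 units.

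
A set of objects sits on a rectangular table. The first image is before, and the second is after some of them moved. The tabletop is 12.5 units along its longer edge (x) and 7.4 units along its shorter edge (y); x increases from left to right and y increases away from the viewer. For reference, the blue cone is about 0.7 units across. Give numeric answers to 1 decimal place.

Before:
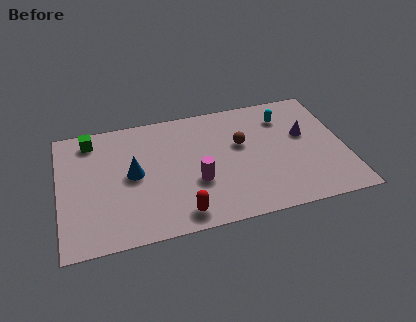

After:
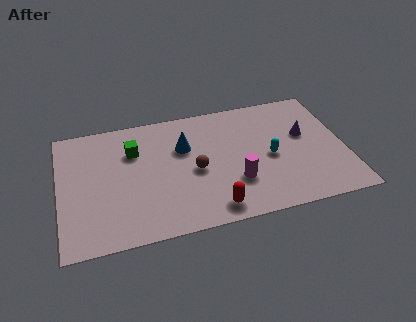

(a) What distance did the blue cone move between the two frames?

2.5

The blue cone moved from about (3.2, 3.8) to (5.5, 4.9), a distance of √(2.3² + 1.1²) ≈ 2.5.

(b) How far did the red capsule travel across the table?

1.4

The red capsule moved from about (5.1, 1.0) to (6.5, 1.0), a distance of √(1.4² + 0.0²) ≈ 1.4.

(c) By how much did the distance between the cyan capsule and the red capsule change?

-3.2

Before: roughly 6.8 units apart; after: 3.6. That's 3.2 units closer together.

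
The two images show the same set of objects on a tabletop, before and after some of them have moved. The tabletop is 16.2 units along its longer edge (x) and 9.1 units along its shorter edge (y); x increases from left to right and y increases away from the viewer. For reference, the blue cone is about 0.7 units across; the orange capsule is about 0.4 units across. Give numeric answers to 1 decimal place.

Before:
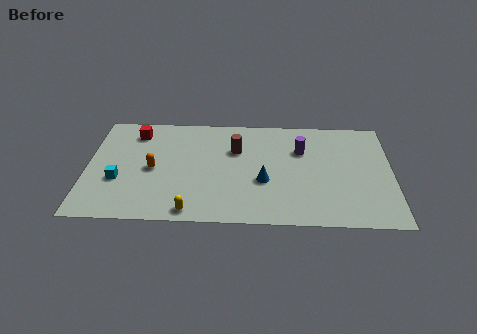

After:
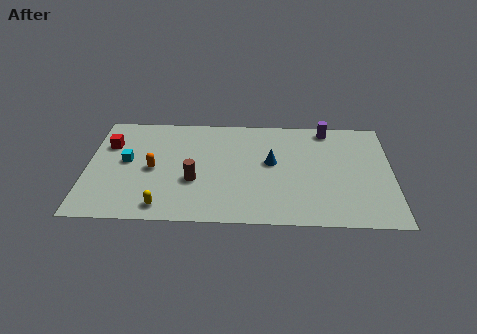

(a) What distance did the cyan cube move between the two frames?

1.6

From (1.7, 3.3) to (2.1, 4.9), the cyan cube covered √(0.4² + 1.6²) ≈ 1.6 units.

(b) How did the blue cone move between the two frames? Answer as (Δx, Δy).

(0.4, 1.6)

The blue cone started near (9.4, 3.5) and ended near (9.8, 5.1).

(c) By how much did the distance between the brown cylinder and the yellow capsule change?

-3.0

Before: roughly 5.7 units apart; after: 2.7. That's 3.0 units closer together.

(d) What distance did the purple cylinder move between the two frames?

2.4

From (11.4, 6.2) to (12.8, 8.1), the purple cylinder covered √(1.4² + 1.9²) ≈ 2.4 units.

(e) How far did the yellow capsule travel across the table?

1.5

The yellow capsule was near (5.6, 0.9) before and (4.1, 1.2) after, so it travelled √(1.5² + 0.3²) ≈ 1.5 units.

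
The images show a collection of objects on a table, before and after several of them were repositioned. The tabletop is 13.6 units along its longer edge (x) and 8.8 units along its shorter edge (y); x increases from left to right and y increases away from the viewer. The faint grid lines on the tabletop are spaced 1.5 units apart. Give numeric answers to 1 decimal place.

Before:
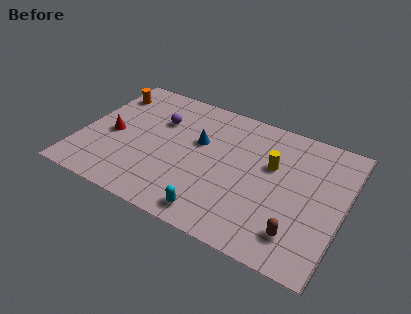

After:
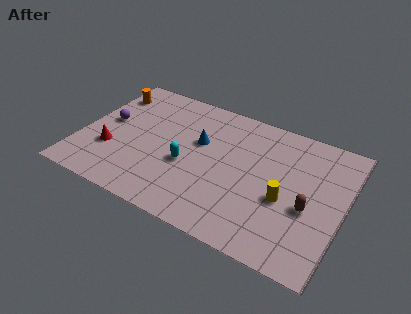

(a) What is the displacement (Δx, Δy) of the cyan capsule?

(-1.8, 2.5)

From the two frames, the cyan capsule sits at roughly (7.4, 1.1) before and (5.6, 3.6) after.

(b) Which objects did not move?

the blue cone and the orange cylinder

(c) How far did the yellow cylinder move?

2.1

The yellow cylinder was near (9.8, 5.5) before and (10.7, 3.6) after, so it travelled √(0.9² + 1.9²) ≈ 2.1 units.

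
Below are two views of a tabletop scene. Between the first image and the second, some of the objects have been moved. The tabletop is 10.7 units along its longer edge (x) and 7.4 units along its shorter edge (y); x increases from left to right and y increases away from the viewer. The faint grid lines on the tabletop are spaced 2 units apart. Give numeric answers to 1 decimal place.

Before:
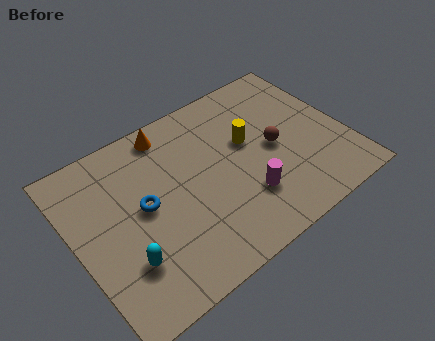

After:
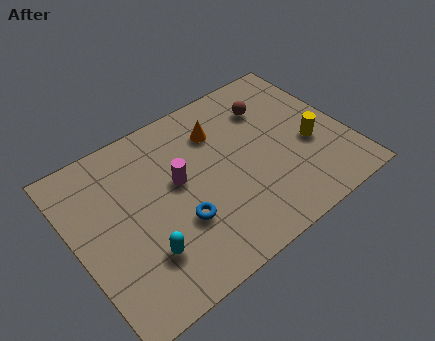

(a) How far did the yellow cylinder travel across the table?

2.6

From (7.0, 4.4) to (9.2, 3.0), the yellow cylinder covered √(2.2² + 1.4²) ≈ 2.6 units.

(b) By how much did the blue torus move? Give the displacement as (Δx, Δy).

(1.1, -1.4)

From the two frames, the blue torus sits at roughly (2.7, 3.9) before and (3.8, 2.5) after.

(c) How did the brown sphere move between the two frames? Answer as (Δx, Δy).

(0.2, 1.9)

From the two frames, the brown sphere sits at roughly (7.9, 3.6) before and (8.1, 5.5) after.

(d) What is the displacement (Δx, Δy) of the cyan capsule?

(0.7, -0.1)

From the two frames, the cyan capsule sits at roughly (1.6, 2.1) before and (2.3, 2.0) after.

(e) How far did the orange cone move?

2.1

The orange cone moved from about (4.2, 6.5) to (6.0, 5.5), a distance of √(1.8² + 1.0²) ≈ 2.1.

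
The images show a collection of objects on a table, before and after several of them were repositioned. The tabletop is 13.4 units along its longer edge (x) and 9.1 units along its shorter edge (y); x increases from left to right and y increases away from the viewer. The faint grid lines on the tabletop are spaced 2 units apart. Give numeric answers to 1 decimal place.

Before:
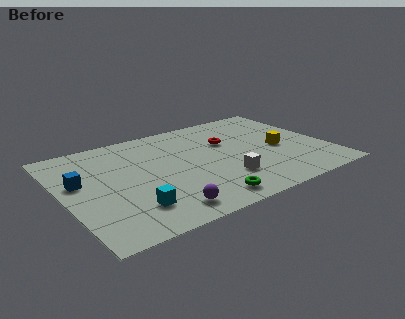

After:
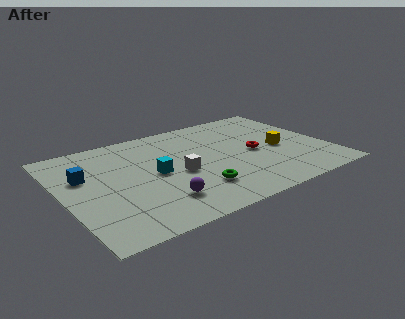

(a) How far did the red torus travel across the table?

1.9

The red torus was near (8.6, 5.9) before and (9.7, 4.3) after, so it travelled √(1.1² + 1.6²) ≈ 1.9 units.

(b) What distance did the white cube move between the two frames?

2.6

The white cube moved from about (7.8, 2.5) to (5.7, 4.0), a distance of √(2.1² + 1.5²) ≈ 2.6.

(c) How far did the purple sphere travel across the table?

0.8

The purple sphere moved from about (4.4, 1.3) to (4.4, 2.1), a distance of √(0.0² + 0.8²) ≈ 0.8.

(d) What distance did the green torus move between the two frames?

1.1

From (6.5, 1.2) to (6.3, 2.3), the green torus covered √(0.2² + 1.1²) ≈ 1.1 units.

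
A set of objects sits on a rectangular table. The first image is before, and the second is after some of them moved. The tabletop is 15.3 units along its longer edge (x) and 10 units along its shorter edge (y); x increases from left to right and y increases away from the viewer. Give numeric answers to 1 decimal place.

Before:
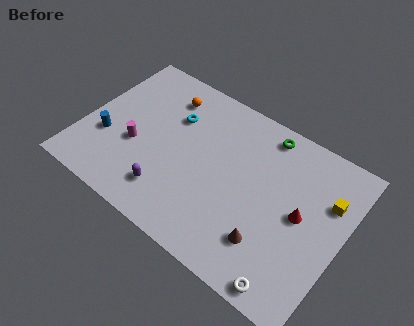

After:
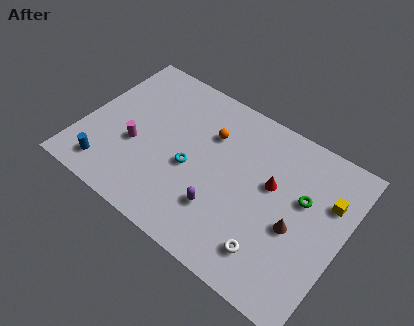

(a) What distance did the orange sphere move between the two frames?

3.1

From (4.2, 8.0) to (7.1, 7.0), the orange sphere covered √(2.9² + 1.0²) ≈ 3.1 units.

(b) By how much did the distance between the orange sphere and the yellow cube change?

-3.0

The distance was about 10.1 in the first image and 7.1 in the second, so they moved 3.0 units closer together.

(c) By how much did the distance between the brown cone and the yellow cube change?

-2.1

Before: roughly 5.1 units apart; after: 3.0. That's 2.1 units closer together.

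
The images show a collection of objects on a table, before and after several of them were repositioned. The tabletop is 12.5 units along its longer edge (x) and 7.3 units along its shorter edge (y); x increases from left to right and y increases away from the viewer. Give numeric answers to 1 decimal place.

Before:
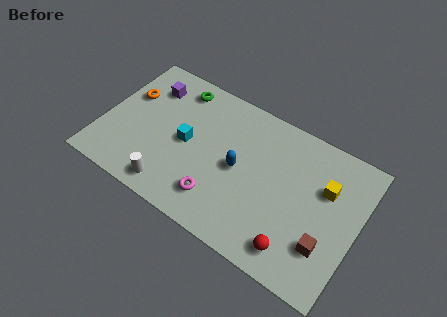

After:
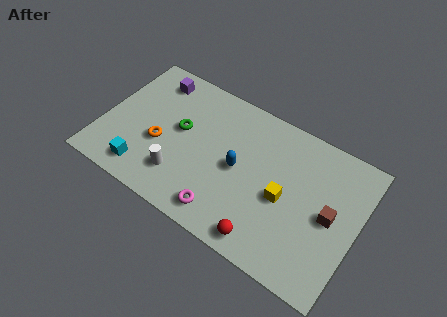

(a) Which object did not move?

the blue capsule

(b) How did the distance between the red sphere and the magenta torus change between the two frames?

-1.8

They were about 3.9 units apart before and 2.1 after — 1.8 units closer together.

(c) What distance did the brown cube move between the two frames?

1.5

From (11.2, 2.1) to (11.2, 3.6), the brown cube covered √(0.0² + 1.5²) ≈ 1.5 units.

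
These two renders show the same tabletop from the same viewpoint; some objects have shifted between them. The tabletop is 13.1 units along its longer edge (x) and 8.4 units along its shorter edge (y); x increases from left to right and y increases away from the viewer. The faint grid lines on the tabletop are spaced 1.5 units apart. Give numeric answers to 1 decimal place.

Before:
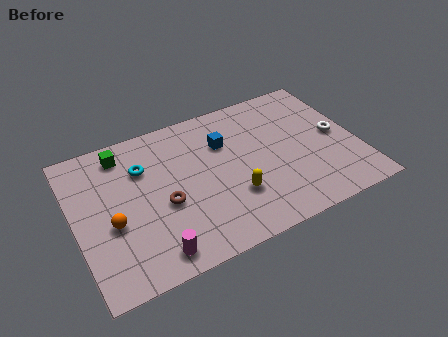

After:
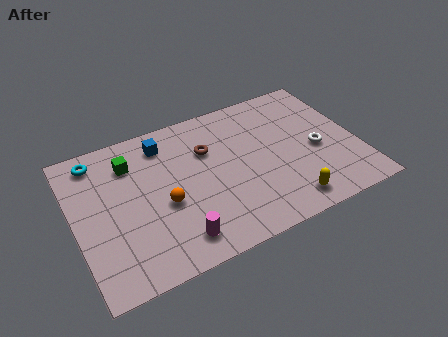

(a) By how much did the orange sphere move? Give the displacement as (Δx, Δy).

(2.4, 0.1)

The orange sphere started near (1.6, 3.4) and ended near (4.0, 3.5).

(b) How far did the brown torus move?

3.2

The brown torus moved from about (4.0, 3.5) to (6.3, 5.7), a distance of √(2.3² + 2.2²) ≈ 3.2.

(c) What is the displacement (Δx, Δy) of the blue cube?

(-2.7, 1.1)

The blue cube was at about (7.1, 5.8) and moved to about (4.4, 6.9).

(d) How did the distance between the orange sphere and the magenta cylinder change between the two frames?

-0.7

They were about 2.8 units apart before and 2.1 after — 0.7 units closer together.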